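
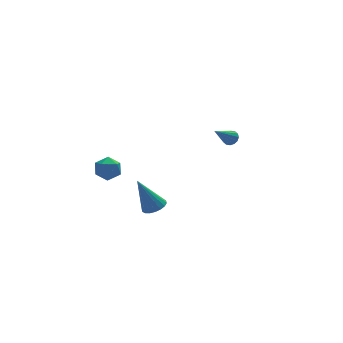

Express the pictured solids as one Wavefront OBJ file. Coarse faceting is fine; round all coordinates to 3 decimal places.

v -2.417 -3.737 0.392
v -2.001 -4.257 0.637
v -3.243 -3.483 2.328
v -1.823 -3.999 0.68
v -1.763 -3.69 0.665
v -1.832 -3.389 0.596
v -2.017 -3.157 0.487
v -2.282 -3.04 0.359
v -2.573 -3.061 0.237
v -2.833 -3.216 0.147
v -3.011 -3.474 0.104
v -3.071 -3.784 0.119
v -3.002 -4.084 0.188
v -2.817 -4.316 0.297
v -2.552 -4.433 0.425
v -2.261 -4.412 0.547
v -2.756 4.637 -1.139
v -2.124 4.056 -0.982
v -3.676 3.584 -1.338
v -3.044 3.003 -1.181
v -3.345 3.505 -0.534
v -2.777 4.156 -0.411
v -3.023 3.484 -1.909
v -2.455 4.135 -1.786
v -2.289 3.343 -1.458
v -2.489 3.356 -0.608
v -3.311 4.284 -1.712
v -3.511 4.297 -0.862
v 3.185 0.539 2.144
v 3.562 0.43 2.47
v 2.035 -0.119 3.256
v 3.485 0.674 2.534
v 3.327 0.882 2.494
v 3.131 0.998 2.36
v 2.95 0.991 2.168
v 2.832 0.863 1.97
v 2.808 0.648 1.818
v 2.886 0.404 1.754
v 3.044 0.196 1.794
v 3.239 0.08 1.928
v 3.421 0.087 2.12
v 3.539 0.215 2.318
f 2 1 4
f 2 4 3
f 4 1 5
f 4 5 3
f 5 1 6
f 5 6 3
f 6 1 7
f 6 7 3
f 7 1 8
f 7 8 3
f 8 1 9
f 8 9 3
f 9 1 10
f 9 10 3
f 10 1 11
f 10 11 3
f 11 1 12
f 11 12 3
f 12 1 13
f 12 13 3
f 13 1 14
f 13 14 3
f 14 1 15
f 14 15 3
f 15 1 16
f 15 16 3
f 16 1 2
f 16 2 3
f 17 28 22
f 17 22 18
f 17 18 24
f 17 24 27
f 17 27 28
f 18 22 26
f 22 28 21
f 28 27 19
f 27 24 23
f 24 18 25
f 20 26 21
f 20 21 19
f 20 19 23
f 20 23 25
f 20 25 26
f 21 26 22
f 19 21 28
f 23 19 27
f 25 23 24
f 26 25 18
f 30 29 32
f 30 32 31
f 32 29 33
f 32 33 31
f 33 29 34
f 33 34 31
f 34 29 35
f 34 35 31
f 35 29 36
f 35 36 31
f 36 29 37
f 36 37 31
f 37 29 38
f 37 38 31
f 38 29 39
f 38 39 31
f 39 29 40
f 39 40 31
f 40 29 41
f 40 41 31
f 41 29 42
f 41 42 31
f 42 29 30
f 42 30 31



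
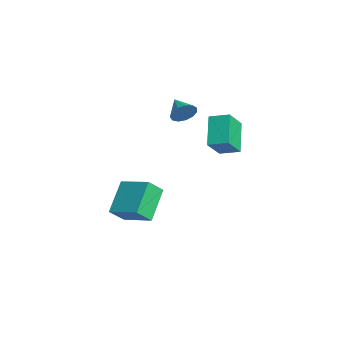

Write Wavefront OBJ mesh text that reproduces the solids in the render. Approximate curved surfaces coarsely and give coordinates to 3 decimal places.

v -3.228 -4.329 -3.721
v -2.993 -5.134 -2.877
v -4.456 -3.38 -2.475
v -4.221 -4.185 -1.631
v -1.879 -3.335 -3.149
v -1.644 -4.14 -2.305
v -3.107 -2.386 -1.903
v -2.872 -3.191 -1.059
v -2.55 -1.527 3.578
v -2.305 -1.903 4.115
v -3.63 -1.653 3.982
v -2.304 -1.527 4.233
v -2.382 -1.151 4.143
v -2.513 -0.894 3.874
v -2.655 -0.839 3.51
v -2.765 -1.002 3.168
v -2.806 -1.332 2.956
v -2.766 -1.724 2.941
v -2.657 -2.054 3.129
v -2.515 -2.216 3.458
v -2.383 -2.16 3.826
v -2.165 0.187 2.675
v -1.553 -0.618 3.728
v -1.589 1.023 2.98
v -0.977 0.218 4.033
v -0.863 -0.298 1.547
v -0.251 -1.103 2.6
v -0.287 0.538 1.852
v 0.325 -0.267 2.905
f 2 4 1
f 5 2 1
f 1 4 3
f 3 5 1
f 2 8 4
f 6 2 5
f 6 8 2
f 4 8 3
f 7 5 3
f 3 8 7
f 7 6 5
f 8 6 7
f 10 9 12
f 10 12 11
f 12 9 13
f 12 13 11
f 13 9 14
f 13 14 11
f 14 9 15
f 14 15 11
f 15 9 16
f 15 16 11
f 16 9 17
f 16 17 11
f 17 9 18
f 17 18 11
f 18 9 19
f 18 19 11
f 19 9 20
f 19 20 11
f 20 9 21
f 20 21 11
f 21 9 10
f 21 10 11
f 23 25 22
f 26 23 22
f 22 25 24
f 24 26 22
f 23 29 25
f 27 23 26
f 27 29 23
f 25 29 24
f 28 26 24
f 24 29 28
f 28 27 26
f 29 27 28



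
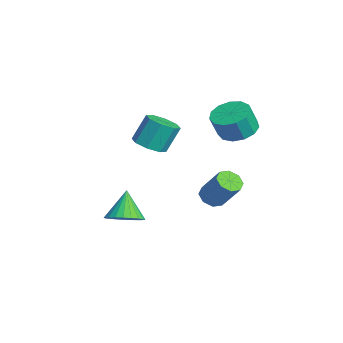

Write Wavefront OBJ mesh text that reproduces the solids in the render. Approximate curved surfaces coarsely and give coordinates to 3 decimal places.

v -0.827 1.978 -2.236
v -0.376 1.444 -2.272
v 0.477 2.068 -0.84
v 0.027 2.602 -0.804
v -0.213 1.869 -2.554
v 0.64 2.493 -1.122
v -0.409 2.358 -2.65
v 0.444 2.982 -1.218
v -0.85 2.624 -2.504
v 0.003 3.248 -1.071
v -1.277 2.512 -2.2
v -0.424 3.136 -0.768
v -1.44 2.087 -1.918
v -0.587 2.711 -0.486
v -1.244 1.598 -1.822
v -0.391 2.222 -0.39
v -0.803 1.332 -1.969
v 0.05 1.956 -0.536
v 3.433 -2.991 -0.524
v 3.937 -2.266 -0.349
v 2.587 -2.709 0.744
v 3.684 -2.127 -0.549
v 3.392 -2.119 -0.744
v 3.107 -2.244 -0.907
v 2.872 -2.483 -1.011
v 2.721 -2.799 -1.041
v 2.679 -3.144 -0.992
v 2.752 -3.466 -0.872
v 2.929 -3.715 -0.699
v 3.182 -3.855 -0.5
v 3.473 -3.862 -0.304
v 3.758 -3.737 -0.142
v 3.994 -3.499 -0.037
v 4.144 -3.183 -0.007
v 4.186 -2.838 -0.056
v 4.113 -2.516 -0.176
v 0.955 2.714 3.059
v 1.747 2.247 2.749
v 1.937 1.799 3.911
v 1.145 2.266 4.221
v 1.914 2.741 2.913
v 2.104 2.293 4.075
v 1.776 3.227 3.123
v 1.966 2.778 4.285
v 1.378 3.55 3.312
v 1.568 3.101 4.474
v 0.845 3.607 3.422
v 1.035 3.159 4.584
v 0.348 3.381 3.416
v 0.538 2.933 4.578
v 0.043 2.944 3.297
v 0.233 2.495 4.459
v 0.028 2.433 3.102
v 0.218 1.985 4.264
v 0.307 2.012 2.894
v 0.497 1.563 4.056
v 0.792 1.814 2.738
v 0.982 1.365 3.9
v 1.329 1.901 2.684
v 1.519 1.453 3.846
v -1.35 -0.867 1.244
v -0.559 -1.133 1.489
v -0.739 -0.419 2.842
v -1.53 -0.153 2.596
v -0.545 -0.543 1.18
v -0.725 0.171 2.532
v -1.003 -0.143 0.908
v -1.183 0.571 2.261
v -1.664 -0.167 0.833
v -1.844 0.547 2.185
v -2.141 -0.601 0.998
v -2.321 0.113 2.351
v -2.155 -1.191 1.308
v -2.335 -0.477 2.66
v -1.697 -1.591 1.579
v -1.877 -0.877 2.932
v -1.036 -1.567 1.655
v -1.216 -0.853 3.007
f 2 1 5
f 2 5 3
f 3 5 6
f 3 6 4
f 5 1 7
f 5 7 6
f 6 7 8
f 6 8 4
f 7 1 9
f 7 9 8
f 8 9 10
f 8 10 4
f 9 1 11
f 9 11 10
f 10 11 12
f 10 12 4
f 11 1 13
f 11 13 12
f 12 13 14
f 12 14 4
f 13 1 15
f 13 15 14
f 14 15 16
f 14 16 4
f 15 1 17
f 15 17 16
f 16 17 18
f 16 18 4
f 17 1 2
f 17 2 18
f 18 2 3
f 18 3 4
f 20 19 22
f 20 22 21
f 22 19 23
f 22 23 21
f 23 19 24
f 23 24 21
f 24 19 25
f 24 25 21
f 25 19 26
f 25 26 21
f 26 19 27
f 26 27 21
f 27 19 28
f 27 28 21
f 28 19 29
f 28 29 21
f 29 19 30
f 29 30 21
f 30 19 31
f 30 31 21
f 31 19 32
f 31 32 21
f 32 19 33
f 32 33 21
f 33 19 34
f 33 34 21
f 34 19 35
f 34 35 21
f 35 19 36
f 35 36 21
f 36 19 20
f 36 20 21
f 38 37 41
f 38 41 39
f 39 41 42
f 39 42 40
f 41 37 43
f 41 43 42
f 42 43 44
f 42 44 40
f 43 37 45
f 43 45 44
f 44 45 46
f 44 46 40
f 45 37 47
f 45 47 46
f 46 47 48
f 46 48 40
f 47 37 49
f 47 49 48
f 48 49 50
f 48 50 40
f 49 37 51
f 49 51 50
f 50 51 52
f 50 52 40
f 51 37 53
f 51 53 52
f 52 53 54
f 52 54 40
f 53 37 55
f 53 55 54
f 54 55 56
f 54 56 40
f 55 37 57
f 55 57 56
f 56 57 58
f 56 58 40
f 57 37 59
f 57 59 58
f 58 59 60
f 58 60 40
f 59 37 38
f 59 38 60
f 60 38 39
f 60 39 40
f 62 61 65
f 62 65 63
f 63 65 66
f 63 66 64
f 65 61 67
f 65 67 66
f 66 67 68
f 66 68 64
f 67 61 69
f 67 69 68
f 68 69 70
f 68 70 64
f 69 61 71
f 69 71 70
f 70 71 72
f 70 72 64
f 71 61 73
f 71 73 72
f 72 73 74
f 72 74 64
f 73 61 75
f 73 75 74
f 74 75 76
f 74 76 64
f 75 61 77
f 75 77 76
f 76 77 78
f 76 78 64
f 77 61 62
f 77 62 78
f 78 62 63
f 78 63 64



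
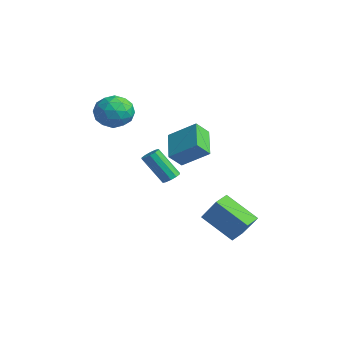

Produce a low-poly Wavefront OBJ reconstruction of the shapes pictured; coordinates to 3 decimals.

v 3.618 -2.426 1.478
v 4.065 -2.672 1.577
v 3.309 -3.441 3.08
v 2.862 -3.194 2.982
v 4.073 -2.388 1.727
v 3.317 -3.157 3.23
v 3.908 -2.118 1.781
v 3.152 -2.887 3.285
v 3.631 -1.965 1.72
v 2.875 -2.734 3.224
v 3.35 -1.989 1.567
v 2.594 -2.758 3.07
v 3.171 -2.179 1.38
v 2.415 -2.948 2.883
v 3.163 -2.463 1.23
v 2.407 -3.232 2.733
v 3.328 -2.733 1.175
v 2.572 -3.502 2.679
v 3.605 -2.886 1.236
v 2.849 -3.655 2.74
v 3.886 -2.862 1.39
v 3.13 -3.631 2.893
v -2.63 0.68 1.534
v -1.514 1.744 2.575
v -2.658 1.464 0.763
v -1.542 2.528 1.804
v -1.078 -0.108 0.676
v 0.038 0.956 1.717
v -1.106 0.676 -0.095
v 0.01 1.74 0.946
v -1.925 -1.805 3.29
v -1.488 -2.305 4.211
v -3.492 -2.735 3.529
v -3.055 -3.235 4.45
v -3.298 -2.126 4.468
v -2.33 -1.551 4.32
v -2.65 -3.489 3.42
v -1.682 -2.914 3.272
v -1.936 -3.346 4.291
v -2.336 -2.503 4.939
v -2.644 -2.537 2.801
v -3.044 -1.694 3.449
v -1.569 -1.974 3.729
v -3.411 -3.066 4.011
v -3.554 -2.414 4.021
v -3.297 -2.708 4.563
v -2.064 -1.531 3.793
v -1.807 -1.824 4.335
v -2.871 -1.719 4.486
v -3.173 -3.216 3.405
v -2.916 -3.509 3.947
v -1.683 -2.332 3.177
v -1.426 -2.626 3.719
v -2.109 -3.321 3.254
v -1.575 -2.879 4.318
v -2.496 -3.425 4.459
v -2.258 -3.575 3.853
v -1.689 -3.237 3.766
v -1.811 -2.384 4.698
v -2.732 -2.93 4.839
v -2.875 -2.278 4.85
v -2.306 -1.941 4.763
v -2.074 -2.995 4.746
v -2.248 -2.11 2.901
v -3.169 -2.656 3.042
v -2.674 -3.099 2.977
v -2.105 -2.762 2.89
v -2.484 -1.615 3.281
v -3.405 -2.161 3.422
v -3.291 -1.803 3.974
v -2.722 -1.465 3.887
v -2.906 -2.045 2.994
v 3.769 0.937 -3.552
v 2.285 -0.026 -2.312
v 3.326 1.79 -3.421
v 1.842 0.827 -2.181
v 4.758 1.233 -2.139
v 3.274 0.27 -0.899
v 4.315 2.086 -2.008
v 2.831 1.123 -0.768
f 2 1 5
f 2 5 3
f 3 5 6
f 3 6 4
f 5 1 7
f 5 7 6
f 6 7 8
f 6 8 4
f 7 1 9
f 7 9 8
f 8 9 10
f 8 10 4
f 9 1 11
f 9 11 10
f 10 11 12
f 10 12 4
f 11 1 13
f 11 13 12
f 12 13 14
f 12 14 4
f 13 1 15
f 13 15 14
f 14 15 16
f 14 16 4
f 15 1 17
f 15 17 16
f 16 17 18
f 16 18 4
f 17 1 19
f 17 19 18
f 18 19 20
f 18 20 4
f 19 1 21
f 19 21 20
f 20 21 22
f 20 22 4
f 21 1 2
f 21 2 22
f 22 2 3
f 22 3 4
f 24 26 23
f 27 24 23
f 23 26 25
f 25 27 23
f 24 30 26
f 28 24 27
f 28 30 24
f 26 30 25
f 29 27 25
f 25 30 29
f 29 28 27
f 30 28 29
f 31 68 47
f 68 42 71
f 47 71 36
f 68 71 47
f 31 47 43
f 47 36 48
f 43 48 32
f 47 48 43
f 31 43 52
f 43 32 53
f 52 53 38
f 43 53 52
f 31 52 64
f 52 38 67
f 64 67 41
f 52 67 64
f 31 64 68
f 64 41 72
f 68 72 42
f 64 72 68
f 32 48 59
f 48 36 62
f 59 62 40
f 48 62 59
f 36 71 49
f 71 42 70
f 49 70 35
f 71 70 49
f 42 72 69
f 72 41 65
f 69 65 33
f 72 65 69
f 41 67 66
f 67 38 54
f 66 54 37
f 67 54 66
f 38 53 58
f 53 32 55
f 58 55 39
f 53 55 58
f 34 60 46
f 60 40 61
f 46 61 35
f 60 61 46
f 34 46 44
f 46 35 45
f 44 45 33
f 46 45 44
f 34 44 51
f 44 33 50
f 51 50 37
f 44 50 51
f 34 51 56
f 51 37 57
f 56 57 39
f 51 57 56
f 34 56 60
f 56 39 63
f 60 63 40
f 56 63 60
f 35 61 49
f 61 40 62
f 49 62 36
f 61 62 49
f 33 45 69
f 45 35 70
f 69 70 42
f 45 70 69
f 37 50 66
f 50 33 65
f 66 65 41
f 50 65 66
f 39 57 58
f 57 37 54
f 58 54 38
f 57 54 58
f 40 63 59
f 63 39 55
f 59 55 32
f 63 55 59
f 74 76 73
f 77 74 73
f 73 76 75
f 75 77 73
f 74 80 76
f 78 74 77
f 78 80 74
f 76 80 75
f 79 77 75
f 75 80 79
f 79 78 77
f 80 78 79



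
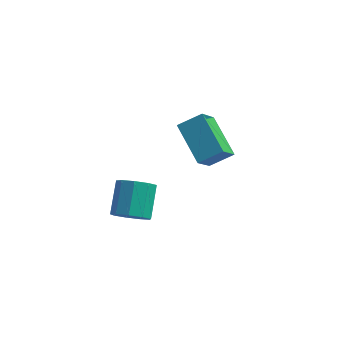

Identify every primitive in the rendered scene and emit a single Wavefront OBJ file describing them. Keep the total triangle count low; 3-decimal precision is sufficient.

v -0.075 1.557 -2.147
v 0.945 1.957 -1.544
v 0.262 2.642 -3.438
v 1.282 3.042 -2.835
v 1.078 0.058 -3.105
v 2.098 0.458 -2.502
v 1.415 1.143 -4.396
v 2.435 1.543 -3.793
v -1.1 -3.495 -3.525
v -0.25 -3.573 -3.42
v -0.25 -2.263 -2.45
v -1.1 -2.185 -2.555
v -0.365 -3.229 -3.884
v -0.365 -1.919 -2.914
v -0.824 -3.01 -4.18
v -0.824 -1.7 -3.21
v -1.412 -3.018 -4.169
v -1.412 -1.708 -3.199
v -1.854 -3.249 -3.857
v -1.854 -1.939 -2.887
v -1.943 -3.595 -3.39
v -1.943 -2.285 -2.42
v -1.638 -3.894 -2.986
v -1.638 -2.584 -2.016
v -1.081 -4.007 -2.834
v -1.081 -2.697 -1.864
v -0.533 -3.88 -3.006
v -0.532 -2.569 -2.036
f 2 4 1
f 5 2 1
f 1 4 3
f 3 5 1
f 2 8 4
f 6 2 5
f 6 8 2
f 4 8 3
f 7 5 3
f 3 8 7
f 7 6 5
f 8 6 7
f 10 9 13
f 10 13 11
f 11 13 14
f 11 14 12
f 13 9 15
f 13 15 14
f 14 15 16
f 14 16 12
f 15 9 17
f 15 17 16
f 16 17 18
f 16 18 12
f 17 9 19
f 17 19 18
f 18 19 20
f 18 20 12
f 19 9 21
f 19 21 20
f 20 21 22
f 20 22 12
f 21 9 23
f 21 23 22
f 22 23 24
f 22 24 12
f 23 9 25
f 23 25 24
f 24 25 26
f 24 26 12
f 25 9 27
f 25 27 26
f 26 27 28
f 26 28 12
f 27 9 10
f 27 10 28
f 28 10 11
f 28 11 12



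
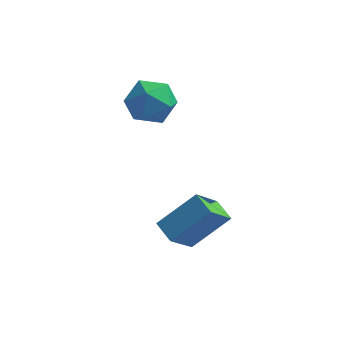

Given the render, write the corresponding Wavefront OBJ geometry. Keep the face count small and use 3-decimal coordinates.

v -3.35 2.096 1.567
v -2.551 1.603 1.26
v -4.149 0.717 1.7
v -3.35 0.224 1.393
v -3.35 0.664 2.278
v -2.855 1.516 2.196
v -3.845 0.804 0.764
v -3.35 1.656 0.682
v -2.856 0.804 0.764
v -2.55 0.717 1.699
v -4.15 1.603 1.261
v -3.844 1.516 2.196
v -2.322 -2.123 -1.85
v -1.182 -1.411 -0.729
v -1.847 -1.164 -2.943
v -0.707 -0.452 -1.822
v -1.713 -2.708 -2.098
v -0.573 -1.996 -0.977
v -1.238 -1.749 -3.191
v -0.098 -1.037 -2.07
f 1 12 6
f 1 6 2
f 1 2 8
f 1 8 11
f 1 11 12
f 2 6 10
f 6 12 5
f 12 11 3
f 11 8 7
f 8 2 9
f 4 10 5
f 4 5 3
f 4 3 7
f 4 7 9
f 4 9 10
f 5 10 6
f 3 5 12
f 7 3 11
f 9 7 8
f 10 9 2
f 14 16 13
f 17 14 13
f 13 16 15
f 15 17 13
f 14 20 16
f 18 14 17
f 18 20 14
f 16 20 15
f 19 17 15
f 15 20 19
f 19 18 17
f 20 18 19



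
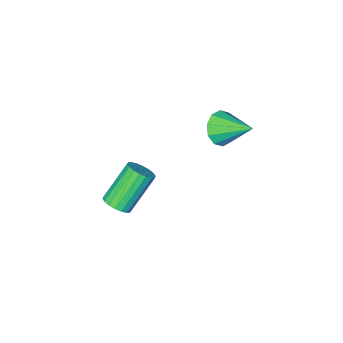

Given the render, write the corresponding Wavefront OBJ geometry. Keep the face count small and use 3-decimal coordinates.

v -0.151 1.425 1.268
v 0.094 1.035 2.053
v -0.649 2.935 2.172
v 0.541 1.306 1.847
v 0.724 1.623 1.419
v 0.573 1.863 0.934
v 0.145 1.936 0.576
v -0.396 1.814 0.483
v -0.843 1.543 0.689
v -1.026 1.226 1.117
v -0.875 0.986 1.602
v -0.447 0.913 1.96
v 3.377 -1.506 -4.664
v 3.93 -1.655 -4.212
v 2.537 -1.703 -2.523
v 1.983 -1.554 -2.976
v 3.921 -1.33 -4.211
v 2.527 -1.379 -2.522
v 3.804 -1.04 -4.299
v 2.41 -1.089 -2.61
v 3.602 -0.842 -4.459
v 2.209 -0.891 -2.77
v 3.356 -0.776 -4.661
v 1.962 -0.825 -2.972
v 3.114 -0.854 -4.863
v 1.72 -0.903 -3.174
v 2.924 -1.061 -5.025
v 1.53 -1.11 -3.336
v 2.823 -1.357 -5.117
v 1.43 -1.405 -3.428
v 2.833 -1.681 -5.118
v 1.439 -1.73 -3.429
v 2.95 -1.971 -5.03
v 1.556 -2.02 -3.341
v 3.151 -2.169 -4.87
v 1.758 -2.218 -3.181
v 3.398 -2.235 -4.668
v 2.004 -2.284 -2.979
v 3.64 -2.157 -4.466
v 2.246 -2.206 -2.777
v 3.83 -1.95 -4.304
v 2.436 -1.999 -2.615
f 2 1 4
f 2 4 3
f 4 1 5
f 4 5 3
f 5 1 6
f 5 6 3
f 6 1 7
f 6 7 3
f 7 1 8
f 7 8 3
f 8 1 9
f 8 9 3
f 9 1 10
f 9 10 3
f 10 1 11
f 10 11 3
f 11 1 12
f 11 12 3
f 12 1 2
f 12 2 3
f 14 13 17
f 14 17 15
f 15 17 18
f 15 18 16
f 17 13 19
f 17 19 18
f 18 19 20
f 18 20 16
f 19 13 21
f 19 21 20
f 20 21 22
f 20 22 16
f 21 13 23
f 21 23 22
f 22 23 24
f 22 24 16
f 23 13 25
f 23 25 24
f 24 25 26
f 24 26 16
f 25 13 27
f 25 27 26
f 26 27 28
f 26 28 16
f 27 13 29
f 27 29 28
f 28 29 30
f 28 30 16
f 29 13 31
f 29 31 30
f 30 31 32
f 30 32 16
f 31 13 33
f 31 33 32
f 32 33 34
f 32 34 16
f 33 13 35
f 33 35 34
f 34 35 36
f 34 36 16
f 35 13 37
f 35 37 36
f 36 37 38
f 36 38 16
f 37 13 39
f 37 39 38
f 38 39 40
f 38 40 16
f 39 13 41
f 39 41 40
f 40 41 42
f 40 42 16
f 41 13 14
f 41 14 42
f 42 14 15
f 42 15 16



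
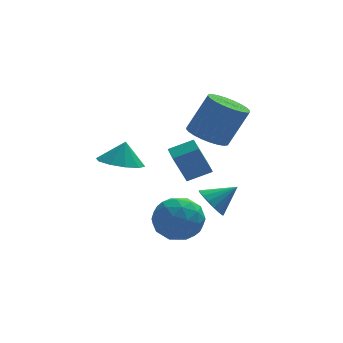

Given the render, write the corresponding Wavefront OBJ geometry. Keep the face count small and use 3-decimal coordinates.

v 0.521 1.615 1.961
v 1.339 1.165 1.576
v 2.297 1.335 3.414
v 1.479 1.785 3.799
v 1.417 1.544 1.5
v 2.375 1.714 3.339
v 1.358 1.933 1.495
v 2.317 2.103 3.333
v 1.172 2.275 1.56
v 2.131 2.444 3.399
v 0.887 2.515 1.687
v 1.846 2.685 3.525
v 0.546 2.619 1.855
v 1.505 2.789 3.693
v 0.201 2.57 2.039
v 1.16 2.74 3.877
v -0.095 2.376 2.212
v 0.864 2.545 4.05
v -0.297 2.065 2.346
v 0.661 2.235 4.184
v -0.375 1.686 2.421
v 0.583 1.856 4.26
v -0.317 1.297 2.427
v 0.642 1.467 4.265
v -0.131 0.956 2.361
v 0.828 1.125 4.2
v 0.154 0.715 2.235
v 1.113 0.885 4.073
v 0.495 0.611 2.067
v 1.454 0.781 3.905
v 0.84 0.66 1.883
v 1.799 0.83 3.721
v 1.136 0.855 1.71
v 2.095 1.024 3.548
v 0.158 -1.767 -0.303
v 0.506 -1.273 -0.872
v 1.282 -1.633 0.503
v 0.308 -1.022 -0.637
v 0.075 -0.942 -0.325
v -0.139 -1.05 -0.008
v -0.285 -1.323 0.241
v -0.33 -1.698 0.365
v -0.262 -2.088 0.337
v -0.099 -2.405 0.162
v 0.123 -2.576 -0.12
v 0.353 -2.561 -0.443
v 0.538 -2.365 -0.735
v 0.637 -2.032 -0.927
v 0.625 -1.638 -0.977
v -3.654 -2.526 2.739
v -3.019 -3.311 2.779
v -3.406 -2.274 3.781
v -2.698 -2.813 2.582
v -2.742 -2.206 2.445
v -3.134 -1.721 2.421
v -3.725 -1.543 2.518
v -4.288 -1.741 2.7
v -4.609 -2.239 2.897
v -4.565 -2.847 3.034
v -4.173 -3.332 3.058
v -3.583 -3.509 2.96
v -0.64 -0.323 0.297
v -1.267 -0.532 1.798
v -0.718 0.609 0.395
v -1.344 0.4 1.896
v 0.464 -0.28 0.764
v -0.162 -0.489 2.265
v 0.387 0.652 0.862
v -0.24 0.443 2.363
v -1.064 -1.731 -0.107
v -0.241 -2.432 -0.573
v -2.419 -2.948 -0.667
v -1.596 -3.649 -1.133
v -1.675 -3.53 0.036
v -0.837 -2.778 0.382
v -1.823 -2.602 -1.622
v -0.985 -1.85 -1.276
v -0.71 -2.971 -1.509
v -0.619 -3.544 -0.485
v -2.041 -1.836 -0.755
v -1.95 -2.409 0.269
v -0.534 -1.975 -0.291
v -2.126 -3.405 -0.949
v -2.173 -3.335 -0.262
v -1.689 -3.748 -0.536
v -0.884 -2.178 0.271
v -0.4 -2.59 -0.003
v -1.243 -3.235 0.354
v -2.26 -2.79 -1.237
v -1.776 -3.202 -1.511
v -0.971 -1.632 -0.704
v -0.487 -2.045 -0.978
v -1.417 -2.145 -1.594
v -0.325 -2.704 -1.115
v -1.122 -3.419 -1.444
v -1.255 -2.803 -1.732
v -0.763 -2.361 -1.528
v -0.272 -3.041 -0.513
v -1.068 -3.756 -0.842
v -1.114 -3.686 -0.155
v -0.622 -3.244 0.048
v -0.547 -3.357 -1.063
v -1.592 -1.624 -0.398
v -2.388 -2.339 -0.727
v -2.038 -2.136 -1.288
v -1.546 -1.694 -1.085
v -1.538 -1.961 0.204
v -2.335 -2.676 -0.125
v -1.897 -3.019 0.288
v -1.405 -2.577 0.492
v -2.113 -2.023 -0.177
f 2 1 5
f 2 5 3
f 3 5 6
f 3 6 4
f 5 1 7
f 5 7 6
f 6 7 8
f 6 8 4
f 7 1 9
f 7 9 8
f 8 9 10
f 8 10 4
f 9 1 11
f 9 11 10
f 10 11 12
f 10 12 4
f 11 1 13
f 11 13 12
f 12 13 14
f 12 14 4
f 13 1 15
f 13 15 14
f 14 15 16
f 14 16 4
f 15 1 17
f 15 17 16
f 16 17 18
f 16 18 4
f 17 1 19
f 17 19 18
f 18 19 20
f 18 20 4
f 19 1 21
f 19 21 20
f 20 21 22
f 20 22 4
f 21 1 23
f 21 23 22
f 22 23 24
f 22 24 4
f 23 1 25
f 23 25 24
f 24 25 26
f 24 26 4
f 25 1 27
f 25 27 26
f 26 27 28
f 26 28 4
f 27 1 29
f 27 29 28
f 28 29 30
f 28 30 4
f 29 1 31
f 29 31 30
f 30 31 32
f 30 32 4
f 31 1 33
f 31 33 32
f 32 33 34
f 32 34 4
f 33 1 2
f 33 2 34
f 34 2 3
f 34 3 4
f 36 35 38
f 36 38 37
f 38 35 39
f 38 39 37
f 39 35 40
f 39 40 37
f 40 35 41
f 40 41 37
f 41 35 42
f 41 42 37
f 42 35 43
f 42 43 37
f 43 35 44
f 43 44 37
f 44 35 45
f 44 45 37
f 45 35 46
f 45 46 37
f 46 35 47
f 46 47 37
f 47 35 48
f 47 48 37
f 48 35 49
f 48 49 37
f 49 35 36
f 49 36 37
f 51 50 53
f 51 53 52
f 53 50 54
f 53 54 52
f 54 50 55
f 54 55 52
f 55 50 56
f 55 56 52
f 56 50 57
f 56 57 52
f 57 50 58
f 57 58 52
f 58 50 59
f 58 59 52
f 59 50 60
f 59 60 52
f 60 50 61
f 60 61 52
f 61 50 51
f 61 51 52
f 63 65 62
f 66 63 62
f 62 65 64
f 64 66 62
f 63 69 65
f 67 63 66
f 67 69 63
f 65 69 64
f 68 66 64
f 64 69 68
f 68 67 66
f 69 67 68
f 70 107 86
f 107 81 110
f 86 110 75
f 107 110 86
f 70 86 82
f 86 75 87
f 82 87 71
f 86 87 82
f 70 82 91
f 82 71 92
f 91 92 77
f 82 92 91
f 70 91 103
f 91 77 106
f 103 106 80
f 91 106 103
f 70 103 107
f 103 80 111
f 107 111 81
f 103 111 107
f 71 87 98
f 87 75 101
f 98 101 79
f 87 101 98
f 75 110 88
f 110 81 109
f 88 109 74
f 110 109 88
f 81 111 108
f 111 80 104
f 108 104 72
f 111 104 108
f 80 106 105
f 106 77 93
f 105 93 76
f 106 93 105
f 77 92 97
f 92 71 94
f 97 94 78
f 92 94 97
f 73 99 85
f 99 79 100
f 85 100 74
f 99 100 85
f 73 85 83
f 85 74 84
f 83 84 72
f 85 84 83
f 73 83 90
f 83 72 89
f 90 89 76
f 83 89 90
f 73 90 95
f 90 76 96
f 95 96 78
f 90 96 95
f 73 95 99
f 95 78 102
f 99 102 79
f 95 102 99
f 74 100 88
f 100 79 101
f 88 101 75
f 100 101 88
f 72 84 108
f 84 74 109
f 108 109 81
f 84 109 108
f 76 89 105
f 89 72 104
f 105 104 80
f 89 104 105
f 78 96 97
f 96 76 93
f 97 93 77
f 96 93 97
f 79 102 98
f 102 78 94
f 98 94 71
f 102 94 98



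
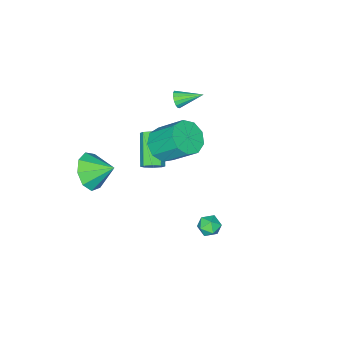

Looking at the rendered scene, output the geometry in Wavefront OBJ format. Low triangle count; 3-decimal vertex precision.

v -0.204 -1.014 0.492
v 0.221 -1.45 0.466
v -0.87 -2.583 1.601
v -1.296 -2.146 1.628
v 0.288 -1.157 0.823
v -0.804 -2.289 1.958
v 0.066 -0.779 0.986
v -1.025 -1.912 2.122
v -0.314 -0.539 0.86
v -1.405 -1.672 1.995
v -0.63 -0.577 0.519
v -1.721 -1.71 1.654
v -0.696 -0.871 0.162
v -1.788 -2.003 1.297
v -0.475 -1.248 -0.002
v -1.566 -2.381 1.134
v -0.095 -1.488 0.125
v -1.186 -2.621 1.26
v 0.273 3.868 -0.853
v 0.841 3.549 -0.831
v -0.061 3.331 -0.009
v 0.507 3.012 0.013
v 0.484 3.648 0.156
v 0.69 3.98 -0.365
v 0.09 2.9 -0.475
v 0.296 3.232 -0.996
v 0.728 2.951 -0.597
v 0.972 3.413 -0.207
v -0.192 3.467 -0.633
v 0.052 3.929 -0.243
v -0.775 -0.843 2.024
v 0.057 -1.109 2.512
v -0.314 0.218 3.864
v -1.145 0.483 3.376
v 0.197 -0.612 2.063
v -0.173 0.715 3.415
v -0.117 -0.223 1.596
v -0.487 1.103 2.948
v -0.739 -0.125 1.329
v -1.109 1.202 2.681
v -1.378 -0.363 1.387
v -1.748 0.964 2.739
v -1.734 -0.825 1.743
v -2.105 0.501 3.095
v -1.642 -1.296 2.231
v -2.013 0.03 3.583
v -1.144 -1.555 2.621
v -1.514 -0.229 3.973
v -0.473 -1.481 2.733
v -0.844 -0.155 4.085
v -3.505 -2.641 2.428
v -3.221 -2.62 2.875
v -4.375 -1.639 2.932
v -3.105 -2.435 2.708
v -3.096 -2.306 2.467
v -3.197 -2.267 2.214
v -3.38 -2.327 2.019
v -3.597 -2.472 1.934
v -3.789 -2.663 1.981
v -3.905 -2.847 2.147
v -3.914 -2.976 2.389
v -3.813 -3.016 2.641
v -3.63 -2.955 2.836
v -3.413 -2.81 2.922
v 2.741 -2.266 1.418
v 3.358 -1.563 0.84
v 2.179 -1.194 2.122
v 2.702 -1.678 0.49
v 2.064 -2.068 0.575
v 1.743 -2.551 1.054
v 1.89 -2.901 1.704
v 2.434 -2.953 2.22
v 3.123 -2.684 2.362
v 3.633 -2.22 2.061
v 3.726 -1.777 1.46
f 2 1 5
f 2 5 3
f 3 5 6
f 3 6 4
f 5 1 7
f 5 7 6
f 6 7 8
f 6 8 4
f 7 1 9
f 7 9 8
f 8 9 10
f 8 10 4
f 9 1 11
f 9 11 10
f 10 11 12
f 10 12 4
f 11 1 13
f 11 13 12
f 12 13 14
f 12 14 4
f 13 1 15
f 13 15 14
f 14 15 16
f 14 16 4
f 15 1 17
f 15 17 16
f 16 17 18
f 16 18 4
f 17 1 2
f 17 2 18
f 18 2 3
f 18 3 4
f 19 30 24
f 19 24 20
f 19 20 26
f 19 26 29
f 19 29 30
f 20 24 28
f 24 30 23
f 30 29 21
f 29 26 25
f 26 20 27
f 22 28 23
f 22 23 21
f 22 21 25
f 22 25 27
f 22 27 28
f 23 28 24
f 21 23 30
f 25 21 29
f 27 25 26
f 28 27 20
f 32 31 35
f 32 35 33
f 33 35 36
f 33 36 34
f 35 31 37
f 35 37 36
f 36 37 38
f 36 38 34
f 37 31 39
f 37 39 38
f 38 39 40
f 38 40 34
f 39 31 41
f 39 41 40
f 40 41 42
f 40 42 34
f 41 31 43
f 41 43 42
f 42 43 44
f 42 44 34
f 43 31 45
f 43 45 44
f 44 45 46
f 44 46 34
f 45 31 47
f 45 47 46
f 46 47 48
f 46 48 34
f 47 31 49
f 47 49 48
f 48 49 50
f 48 50 34
f 49 31 32
f 49 32 50
f 50 32 33
f 50 33 34
f 52 51 54
f 52 54 53
f 54 51 55
f 54 55 53
f 55 51 56
f 55 56 53
f 56 51 57
f 56 57 53
f 57 51 58
f 57 58 53
f 58 51 59
f 58 59 53
f 59 51 60
f 59 60 53
f 60 51 61
f 60 61 53
f 61 51 62
f 61 62 53
f 62 51 63
f 62 63 53
f 63 51 64
f 63 64 53
f 64 51 52
f 64 52 53
f 66 65 68
f 66 68 67
f 68 65 69
f 68 69 67
f 69 65 70
f 69 70 67
f 70 65 71
f 70 71 67
f 71 65 72
f 71 72 67
f 72 65 73
f 72 73 67
f 73 65 74
f 73 74 67
f 74 65 75
f 74 75 67
f 75 65 66
f 75 66 67



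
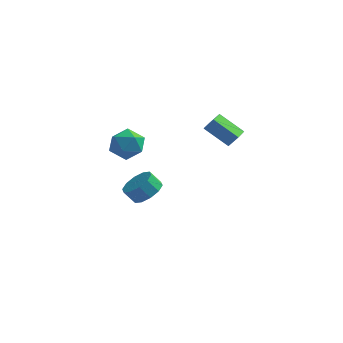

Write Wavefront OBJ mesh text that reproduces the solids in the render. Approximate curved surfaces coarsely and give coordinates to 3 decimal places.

v 2.889 -0.492 3.452
v 3.394 -0.42 4.145
v 2.936 0.557 3.309
v 3.441 0.629 4.002
v 4.279 -0.689 2.458
v 4.784 -0.617 3.151
v 4.326 0.36 2.315
v 4.831 0.432 3.008
v -1.788 -1.513 2.632
v -0.968 -0.879 2.359
v -0.752 -2.901 2.521
v 0.068 -2.267 2.248
v -0.331 -2.23 3.243
v -0.971 -1.372 3.312
v -0.749 -2.408 1.568
v -1.389 -1.55 1.637
v -0.325 -1.432 1.702
v -0.067 -1.322 2.737
v -1.653 -2.458 2.143
v -1.395 -2.348 3.178
v -1.141 2.714 -4.182
v -0.608 3.436 -3.676
v -1.227 3.328 -2.872
v -1.759 2.606 -3.378
v -1.076 3.725 -3.996
v -1.694 3.617 -3.192
v -1.568 3.628 -4.388
v -2.186 3.52 -3.584
v -1.897 3.182 -4.701
v -2.516 3.074 -3.897
v -1.937 2.557 -4.816
v -2.556 2.449 -4.012
v -1.673 1.992 -4.688
v -2.292 1.884 -3.884
v -1.206 1.703 -4.368
v -1.824 1.595 -3.564
v -0.714 1.8 -3.976
v -1.332 1.692 -3.172
v -0.384 2.246 -3.663
v -1.003 2.138 -2.859
v -0.344 2.871 -3.548
v -0.963 2.763 -2.744
f 2 4 1
f 5 2 1
f 1 4 3
f 3 5 1
f 2 8 4
f 6 2 5
f 6 8 2
f 4 8 3
f 7 5 3
f 3 8 7
f 7 6 5
f 8 6 7
f 9 20 14
f 9 14 10
f 9 10 16
f 9 16 19
f 9 19 20
f 10 14 18
f 14 20 13
f 20 19 11
f 19 16 15
f 16 10 17
f 12 18 13
f 12 13 11
f 12 11 15
f 12 15 17
f 12 17 18
f 13 18 14
f 11 13 20
f 15 11 19
f 17 15 16
f 18 17 10
f 22 21 25
f 22 25 23
f 23 25 26
f 23 26 24
f 25 21 27
f 25 27 26
f 26 27 28
f 26 28 24
f 27 21 29
f 27 29 28
f 28 29 30
f 28 30 24
f 29 21 31
f 29 31 30
f 30 31 32
f 30 32 24
f 31 21 33
f 31 33 32
f 32 33 34
f 32 34 24
f 33 21 35
f 33 35 34
f 34 35 36
f 34 36 24
f 35 21 37
f 35 37 36
f 36 37 38
f 36 38 24
f 37 21 39
f 37 39 38
f 38 39 40
f 38 40 24
f 39 21 41
f 39 41 40
f 40 41 42
f 40 42 24
f 41 21 22
f 41 22 42
f 42 22 23
f 42 23 24



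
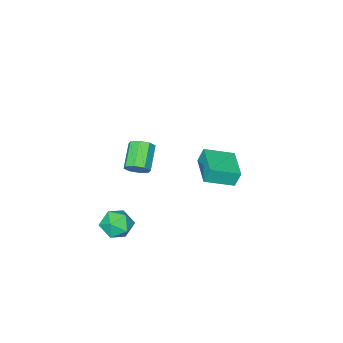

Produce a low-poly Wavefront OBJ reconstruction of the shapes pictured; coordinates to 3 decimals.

v -4.439 0.686 -2.031
v -4.666 0.872 -1.191
v -3.436 2.156 -2.087
v -3.663 2.342 -1.247
v -3.197 -0.142 -1.513
v -3.424 0.044 -0.673
v -2.194 1.328 -1.569
v -2.421 1.514 -0.729
v 2.13 0.707 -1.827
v 2.489 1.189 -2.473
v 2.271 -0.469 -2.627
v 2.63 0.013 -3.273
v 3.072 -0.115 -2.519
v 2.985 0.612 -2.025
v 1.775 0.108 -3.075
v 1.688 0.835 -2.581
v 2.27 0.819 -3.245
v 3.072 0.682 -2.901
v 1.688 0.038 -2.199
v 2.49 -0.099 -1.855
v 2.252 1.675 2.185
v 2.598 1.163 2.137
v 1.654 0.453 2.907
v 1.308 0.965 2.955
v 2.712 1.423 2.516
v 1.768 0.714 3.287
v 2.556 1.831 2.702
v 1.612 1.122 3.472
v 2.222 2.148 2.585
v 1.279 1.438 3.355
v 1.906 2.187 2.233
v 0.962 1.477 3.003
v 1.792 1.926 1.853
v 0.848 1.217 2.624
v 1.948 1.518 1.668
v 1.004 0.809 2.438
v 2.281 1.202 1.785
v 1.338 0.492 2.555
f 2 4 1
f 5 2 1
f 1 4 3
f 3 5 1
f 2 8 4
f 6 2 5
f 6 8 2
f 4 8 3
f 7 5 3
f 3 8 7
f 7 6 5
f 8 6 7
f 9 20 14
f 9 14 10
f 9 10 16
f 9 16 19
f 9 19 20
f 10 14 18
f 14 20 13
f 20 19 11
f 19 16 15
f 16 10 17
f 12 18 13
f 12 13 11
f 12 11 15
f 12 15 17
f 12 17 18
f 13 18 14
f 11 13 20
f 15 11 19
f 17 15 16
f 18 17 10
f 22 21 25
f 22 25 23
f 23 25 26
f 23 26 24
f 25 21 27
f 25 27 26
f 26 27 28
f 26 28 24
f 27 21 29
f 27 29 28
f 28 29 30
f 28 30 24
f 29 21 31
f 29 31 30
f 30 31 32
f 30 32 24
f 31 21 33
f 31 33 32
f 32 33 34
f 32 34 24
f 33 21 35
f 33 35 34
f 34 35 36
f 34 36 24
f 35 21 37
f 35 37 36
f 36 37 38
f 36 38 24
f 37 21 22
f 37 22 38
f 38 22 23
f 38 23 24



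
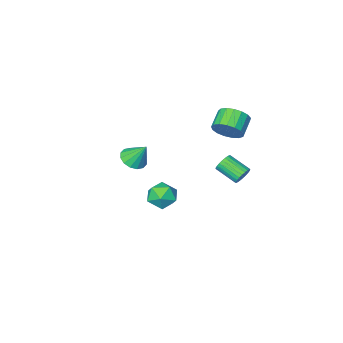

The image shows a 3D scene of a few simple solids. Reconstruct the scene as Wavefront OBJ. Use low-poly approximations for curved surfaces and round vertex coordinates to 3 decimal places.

v -1.155 -0.114 -4.011
v -0.258 -0.261 -3.651
v -1.282 -1.659 -4.329
v -0.385 -1.806 -3.969
v -1.117 -1.56 -3.37
v -1.039 -0.605 -3.174
v -0.501 -1.315 -4.806
v -0.423 -0.36 -4.61
v 0.146 -1.004 -4.143
v -0.235 -1.155 -3.255
v -1.305 -0.765 -4.725
v -1.686 -0.916 -3.837
v 3.207 2.976 2.856
v 3.736 2.58 3.25
v 2.853 3.664 4.024
v 3.927 2.903 3.118
v 3.925 3.246 2.915
v 3.731 3.517 2.697
v 3.396 3.643 2.521
v 3.01 3.59 2.435
v 2.677 3.373 2.462
v 2.486 3.049 2.595
v 2.488 2.706 2.798
v 2.683 2.435 3.016
v 3.017 2.31 3.192
v 3.403 2.362 3.277
v -3.457 1.363 1.671
v -2.926 1.385 2.421
v -3.771 0.74 3.04
v -4.303 0.717 2.289
v -3.175 1.746 2.458
v -4.02 1.101 3.076
v -3.488 2.02 2.314
v -4.334 1.375 2.932
v -3.795 2.143 2.023
v -4.64 1.497 2.641
v -4.024 2.087 1.651
v -4.87 1.442 2.269
v -4.124 1.865 1.284
v -4.969 1.22 1.902
v -4.07 1.528 1.005
v -4.916 0.883 1.623
v -3.877 1.153 0.879
v -4.722 0.508 1.497
v -3.587 0.827 0.934
v -4.432 0.182 1.553
v -3.267 0.623 1.158
v -4.113 -0.023 1.777
v -2.991 0.588 1.5
v -3.837 -0.057 2.118
v -2.822 0.731 1.88
v -3.667 0.086 2.499
v -2.798 1.018 2.213
v -3.644 0.373 2.831
v -3.318 3.134 -0.798
v -2.979 3.042 -1.272
v -2.464 1.873 -0.676
v -2.802 1.966 -0.202
v -2.839 3.17 -1.142
v -2.324 2.001 -0.545
v -2.772 3.293 -0.959
v -2.257 2.124 -0.362
v -2.789 3.392 -0.752
v -2.273 2.223 -0.155
v -2.885 3.451 -0.551
v -2.37 2.282 0.045
v -3.048 3.462 -0.389
v -2.533 2.294 0.208
v -3.252 3.424 -0.289
v -2.736 2.255 0.308
v -3.465 3.341 -0.266
v -2.95 2.172 0.331
v -3.656 3.227 -0.324
v -3.141 2.058 0.272
v -3.796 3.099 -0.455
v -3.281 1.93 0.142
v -3.863 2.976 -0.638
v -3.348 1.807 -0.041
v -3.847 2.877 -0.845
v -3.331 1.708 -0.248
v -3.75 2.818 -1.045
v -3.235 1.649 -0.449
v -3.587 2.806 -1.208
v -3.072 1.638 -0.611
v -3.384 2.845 -1.308
v -2.868 1.676 -0.711
v -3.17 2.928 -1.331
v -2.655 1.759 -0.734
f 1 12 6
f 1 6 2
f 1 2 8
f 1 8 11
f 1 11 12
f 2 6 10
f 6 12 5
f 12 11 3
f 11 8 7
f 8 2 9
f 4 10 5
f 4 5 3
f 4 3 7
f 4 7 9
f 4 9 10
f 5 10 6
f 3 5 12
f 7 3 11
f 9 7 8
f 10 9 2
f 14 13 16
f 14 16 15
f 16 13 17
f 16 17 15
f 17 13 18
f 17 18 15
f 18 13 19
f 18 19 15
f 19 13 20
f 19 20 15
f 20 13 21
f 20 21 15
f 21 13 22
f 21 22 15
f 22 13 23
f 22 23 15
f 23 13 24
f 23 24 15
f 24 13 25
f 24 25 15
f 25 13 26
f 25 26 15
f 26 13 14
f 26 14 15
f 28 27 31
f 28 31 29
f 29 31 32
f 29 32 30
f 31 27 33
f 31 33 32
f 32 33 34
f 32 34 30
f 33 27 35
f 33 35 34
f 34 35 36
f 34 36 30
f 35 27 37
f 35 37 36
f 36 37 38
f 36 38 30
f 37 27 39
f 37 39 38
f 38 39 40
f 38 40 30
f 39 27 41
f 39 41 40
f 40 41 42
f 40 42 30
f 41 27 43
f 41 43 42
f 42 43 44
f 42 44 30
f 43 27 45
f 43 45 44
f 44 45 46
f 44 46 30
f 45 27 47
f 45 47 46
f 46 47 48
f 46 48 30
f 47 27 49
f 47 49 48
f 48 49 50
f 48 50 30
f 49 27 51
f 49 51 50
f 50 51 52
f 50 52 30
f 51 27 53
f 51 53 52
f 52 53 54
f 52 54 30
f 53 27 28
f 53 28 54
f 54 28 29
f 54 29 30
f 56 55 59
f 56 59 57
f 57 59 60
f 57 60 58
f 59 55 61
f 59 61 60
f 60 61 62
f 60 62 58
f 61 55 63
f 61 63 62
f 62 63 64
f 62 64 58
f 63 55 65
f 63 65 64
f 64 65 66
f 64 66 58
f 65 55 67
f 65 67 66
f 66 67 68
f 66 68 58
f 67 55 69
f 67 69 68
f 68 69 70
f 68 70 58
f 69 55 71
f 69 71 70
f 70 71 72
f 70 72 58
f 71 55 73
f 71 73 72
f 72 73 74
f 72 74 58
f 73 55 75
f 73 75 74
f 74 75 76
f 74 76 58
f 75 55 77
f 75 77 76
f 76 77 78
f 76 78 58
f 77 55 79
f 77 79 78
f 78 79 80
f 78 80 58
f 79 55 81
f 79 81 80
f 80 81 82
f 80 82 58
f 81 55 83
f 81 83 82
f 82 83 84
f 82 84 58
f 83 55 85
f 83 85 84
f 84 85 86
f 84 86 58
f 85 55 87
f 85 87 86
f 86 87 88
f 86 88 58
f 87 55 56
f 87 56 88
f 88 56 57
f 88 57 58



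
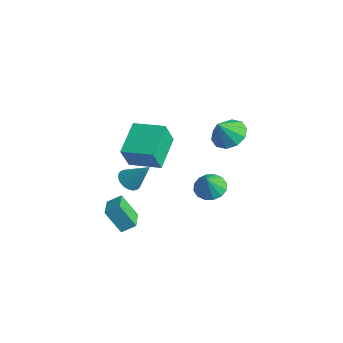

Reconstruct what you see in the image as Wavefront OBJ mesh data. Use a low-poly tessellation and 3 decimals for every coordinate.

v -3.086 -2.14 -0.202
v -2.976 -2.719 1.166
v -4.267 -0.566 0.558
v -4.157 -1.144 1.927
v -1.583 -1.156 0.093
v -1.473 -1.734 1.462
v -2.764 0.419 0.854
v -2.654 -0.16 2.222
v -2.475 3.767 -0.083
v -1.459 3.549 -0.236
v -2.465 2.993 1.083
v -1.497 4.089 0.122
v -1.908 4.506 0.402
v -2.536 4.64 0.496
v -3.14 4.441 0.369
v -3.491 3.984 0.069
v -3.453 3.445 -0.289
v -3.042 3.028 -0.569
v -2.414 2.893 -0.663
v -1.809 3.092 -0.536
v -2.85 -2.704 -4.359
v -3.585 -3.21 -3.055
v -2.464 -2.043 -3.885
v -3.199 -2.55 -2.581
v -1.781 -3.53 -4.079
v -2.516 -4.037 -2.775
v -1.395 -2.87 -3.605
v -2.13 -3.376 -2.301
v -4.13 -1.443 -2.516
v -3.505 -1.646 -2.835
v -3.21 -0.777 -1.144
v -3.544 -1.366 -2.945
v -3.684 -1.099 -2.981
v -3.901 -0.892 -2.936
v -4.158 -0.78 -2.819
v -4.409 -0.782 -2.649
v -4.613 -0.899 -2.456
v -4.732 -1.11 -2.273
v -4.748 -1.378 -2.133
v -4.656 -1.658 -2.058
v -4.474 -1.901 -2.063
v -4.232 -2.064 -2.145
v -3.972 -2.12 -2.292
v -3.739 -2.059 -2.478
v -3.574 -1.892 -2.67
v -0.858 1.394 -2.194
v -0.119 1.89 -2.187
v -0.542 0.906 -1.066
v -0.44 2.151 -1.984
v -0.873 2.209 -1.838
v -1.302 2.049 -1.787
v -1.612 1.713 -1.845
v -1.72 1.292 -1.997
v -1.597 0.898 -2.202
v -1.277 0.637 -2.404
v -0.844 0.579 -2.551
v -0.415 0.739 -2.602
v -0.105 1.075 -2.544
v 0.003 1.496 -2.392
f 2 4 1
f 5 2 1
f 1 4 3
f 3 5 1
f 2 8 4
f 6 2 5
f 6 8 2
f 4 8 3
f 7 5 3
f 3 8 7
f 7 6 5
f 8 6 7
f 10 9 12
f 10 12 11
f 12 9 13
f 12 13 11
f 13 9 14
f 13 14 11
f 14 9 15
f 14 15 11
f 15 9 16
f 15 16 11
f 16 9 17
f 16 17 11
f 17 9 18
f 17 18 11
f 18 9 19
f 18 19 11
f 19 9 20
f 19 20 11
f 20 9 10
f 20 10 11
f 22 24 21
f 25 22 21
f 21 24 23
f 23 25 21
f 22 28 24
f 26 22 25
f 26 28 22
f 24 28 23
f 27 25 23
f 23 28 27
f 27 26 25
f 28 26 27
f 30 29 32
f 30 32 31
f 32 29 33
f 32 33 31
f 33 29 34
f 33 34 31
f 34 29 35
f 34 35 31
f 35 29 36
f 35 36 31
f 36 29 37
f 36 37 31
f 37 29 38
f 37 38 31
f 38 29 39
f 38 39 31
f 39 29 40
f 39 40 31
f 40 29 41
f 40 41 31
f 41 29 42
f 41 42 31
f 42 29 43
f 42 43 31
f 43 29 44
f 43 44 31
f 44 29 45
f 44 45 31
f 45 29 30
f 45 30 31
f 47 46 49
f 47 49 48
f 49 46 50
f 49 50 48
f 50 46 51
f 50 51 48
f 51 46 52
f 51 52 48
f 52 46 53
f 52 53 48
f 53 46 54
f 53 54 48
f 54 46 55
f 54 55 48
f 55 46 56
f 55 56 48
f 56 46 57
f 56 57 48
f 57 46 58
f 57 58 48
f 58 46 59
f 58 59 48
f 59 46 47
f 59 47 48



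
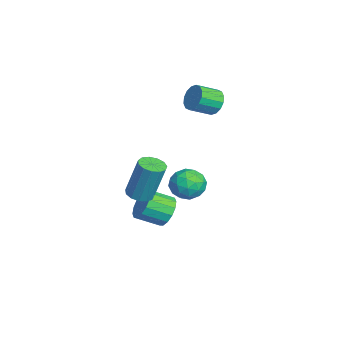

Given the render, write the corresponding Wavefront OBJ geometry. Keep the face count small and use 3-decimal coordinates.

v -3.041 2.523 -1.859
v -2.468 2.574 -2.701
v -1.952 1.486 -1.179
v -1.379 1.537 -2.021
v -1.462 2.35 -1.411
v -2.136 2.991 -1.832
v -2.284 1.069 -2.048
v -2.958 1.71 -2.469
v -2 1.675 -2.818
v -1.492 2.467 -2.424
v -2.928 1.593 -1.456
v -2.42 2.385 -1.062
v -2.85 2.639 -2.34
v -1.57 1.421 -1.54
v -1.619 1.899 -1.182
v -1.282 1.929 -1.677
v -2.655 2.885 -1.829
v -2.318 2.914 -2.324
v -1.727 2.783 -1.566
v -2.102 1.146 -1.556
v -1.765 1.175 -2.051
v -3.138 2.131 -2.203
v -2.801 2.161 -2.698
v -2.693 1.277 -2.314
v -2.238 2.141 -2.903
v -1.598 1.532 -2.504
v -2.13 1.256 -2.52
v -2.526 1.633 -2.767
v -1.94 2.606 -2.672
v -1.299 1.997 -2.272
v -1.349 2.475 -1.914
v -1.744 2.852 -2.161
v -1.665 2.078 -2.741
v -3.121 2.063 -1.608
v -2.48 1.454 -1.208
v -2.676 1.208 -1.719
v -3.071 1.585 -1.966
v -2.822 2.528 -1.376
v -2.182 1.919 -0.977
v -1.894 2.427 -1.113
v -2.29 2.804 -1.36
v -2.755 1.982 -1.139
v -2.71 3.41 3.576
v -2.287 3.2 2.931
v -1.946 2.08 3.518
v -2.37 2.29 4.164
v -2.02 3.407 3.171
v -1.68 2.287 3.758
v -1.939 3.615 3.52
v -1.599 2.494 4.107
v -2.064 3.768 3.884
v -1.724 2.647 4.471
v -2.362 3.825 4.166
v -2.022 2.704 4.753
v -2.754 3.771 4.289
v -2.413 2.65 4.877
v -3.134 3.62 4.222
v -2.793 2.5 4.809
v -3.4 3.413 3.982
v -3.06 2.293 4.569
v -3.481 3.206 3.633
v -3.141 2.085 4.22
v -3.356 3.053 3.269
v -3.016 1.932 3.856
v -3.058 2.996 2.987
v -2.718 1.875 3.574
v -2.667 3.05 2.863
v -2.326 1.929 3.451
v 3.633 -0.853 1.127
v 4.324 -0.952 1.077
v 4.558 -0.367 3.164
v 3.867 -0.267 3.213
v 4.259 -0.576 0.979
v 4.493 0.01 3.065
v 3.994 -0.287 0.927
v 4.229 0.298 3.014
v 3.616 -0.178 0.939
v 3.85 0.407 3.026
v 3.242 -0.284 1.011
v 3.476 0.302 3.098
v 2.993 -0.569 1.119
v 3.227 0.016 3.206
v 2.947 -0.945 1.23
v 3.181 -0.36 3.316
v 3.118 -1.292 1.307
v 3.353 -0.706 3.394
v 3.453 -1.499 1.328
v 3.688 -0.913 3.415
v 3.845 -1.501 1.285
v 4.08 -0.915 3.371
v 4.17 -1.297 1.191
v 4.404 -0.712 3.278
v 3.56 0.431 -0.217
v 3.85 0.047 -0.954
v 3.871 -1.155 -0.319
v 3.58 -0.771 0.417
v 4.227 0.172 -0.73
v 4.247 -1.031 -0.095
v 4.424 0.366 -0.368
v 4.445 -0.836 0.267
v 4.391 0.578 0.034
v 4.411 -0.625 0.669
v 4.134 0.75 0.369
v 4.154 -0.453 1.003
v 3.724 0.837 0.546
v 3.744 -0.366 1.181
v 3.269 0.815 0.519
v 3.29 -0.387 1.154
v 2.893 0.691 0.295
v 2.913 -0.512 0.93
v 2.695 0.496 -0.067
v 2.716 -0.706 0.568
v 2.729 0.285 -0.469
v 2.749 -0.918 0.166
v 2.986 0.113 -0.803
v 3.006 -1.09 -0.169
v 3.396 0.026 -0.981
v 3.416 -1.177 -0.346
f 1 38 17
f 38 12 41
f 17 41 6
f 38 41 17
f 1 17 13
f 17 6 18
f 13 18 2
f 17 18 13
f 1 13 22
f 13 2 23
f 22 23 8
f 13 23 22
f 1 22 34
f 22 8 37
f 34 37 11
f 22 37 34
f 1 34 38
f 34 11 42
f 38 42 12
f 34 42 38
f 2 18 29
f 18 6 32
f 29 32 10
f 18 32 29
f 6 41 19
f 41 12 40
f 19 40 5
f 41 40 19
f 12 42 39
f 42 11 35
f 39 35 3
f 42 35 39
f 11 37 36
f 37 8 24
f 36 24 7
f 37 24 36
f 8 23 28
f 23 2 25
f 28 25 9
f 23 25 28
f 4 30 16
f 30 10 31
f 16 31 5
f 30 31 16
f 4 16 14
f 16 5 15
f 14 15 3
f 16 15 14
f 4 14 21
f 14 3 20
f 21 20 7
f 14 20 21
f 4 21 26
f 21 7 27
f 26 27 9
f 21 27 26
f 4 26 30
f 26 9 33
f 30 33 10
f 26 33 30
f 5 31 19
f 31 10 32
f 19 32 6
f 31 32 19
f 3 15 39
f 15 5 40
f 39 40 12
f 15 40 39
f 7 20 36
f 20 3 35
f 36 35 11
f 20 35 36
f 9 27 28
f 27 7 24
f 28 24 8
f 27 24 28
f 10 33 29
f 33 9 25
f 29 25 2
f 33 25 29
f 44 43 47
f 44 47 45
f 45 47 48
f 45 48 46
f 47 43 49
f 47 49 48
f 48 49 50
f 48 50 46
f 49 43 51
f 49 51 50
f 50 51 52
f 50 52 46
f 51 43 53
f 51 53 52
f 52 53 54
f 52 54 46
f 53 43 55
f 53 55 54
f 54 55 56
f 54 56 46
f 55 43 57
f 55 57 56
f 56 57 58
f 56 58 46
f 57 43 59
f 57 59 58
f 58 59 60
f 58 60 46
f 59 43 61
f 59 61 60
f 60 61 62
f 60 62 46
f 61 43 63
f 61 63 62
f 62 63 64
f 62 64 46
f 63 43 65
f 63 65 64
f 64 65 66
f 64 66 46
f 65 43 67
f 65 67 66
f 66 67 68
f 66 68 46
f 67 43 44
f 67 44 68
f 68 44 45
f 68 45 46
f 70 69 73
f 70 73 71
f 71 73 74
f 71 74 72
f 73 69 75
f 73 75 74
f 74 75 76
f 74 76 72
f 75 69 77
f 75 77 76
f 76 77 78
f 76 78 72
f 77 69 79
f 77 79 78
f 78 79 80
f 78 80 72
f 79 69 81
f 79 81 80
f 80 81 82
f 80 82 72
f 81 69 83
f 81 83 82
f 82 83 84
f 82 84 72
f 83 69 85
f 83 85 84
f 84 85 86
f 84 86 72
f 85 69 87
f 85 87 86
f 86 87 88
f 86 88 72
f 87 69 89
f 87 89 88
f 88 89 90
f 88 90 72
f 89 69 91
f 89 91 90
f 90 91 92
f 90 92 72
f 91 69 70
f 91 70 92
f 92 70 71
f 92 71 72
f 94 93 97
f 94 97 95
f 95 97 98
f 95 98 96
f 97 93 99
f 97 99 98
f 98 99 100
f 98 100 96
f 99 93 101
f 99 101 100
f 100 101 102
f 100 102 96
f 101 93 103
f 101 103 102
f 102 103 104
f 102 104 96
f 103 93 105
f 103 105 104
f 104 105 106
f 104 106 96
f 105 93 107
f 105 107 106
f 106 107 108
f 106 108 96
f 107 93 109
f 107 109 108
f 108 109 110
f 108 110 96
f 109 93 111
f 109 111 110
f 110 111 112
f 110 112 96
f 111 93 113
f 111 113 112
f 112 113 114
f 112 114 96
f 113 93 115
f 113 115 114
f 114 115 116
f 114 116 96
f 115 93 117
f 115 117 116
f 116 117 118
f 116 118 96
f 117 93 94
f 117 94 118
f 118 94 95
f 118 95 96



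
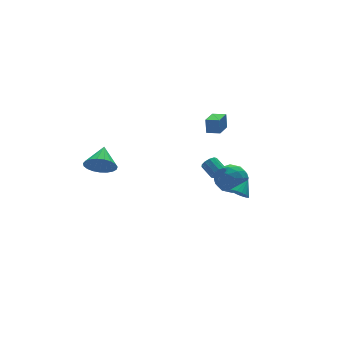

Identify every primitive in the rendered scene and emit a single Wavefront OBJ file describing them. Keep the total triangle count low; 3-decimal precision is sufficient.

v -4.089 1.986 1.644
v -3.567 2.164 0.786
v -3.231 3.094 2.396
v -3.89 2.437 0.752
v -4.247 2.632 0.871
v -4.577 2.716 1.125
v -4.822 2.673 1.468
v -4.941 2.511 1.842
v -4.912 2.258 2.182
v -4.741 1.959 2.428
v -4.457 1.664 2.539
v -4.109 1.424 2.496
v -3.758 1.282 2.305
v -3.464 1.262 2
v -3.278 1.367 1.633
v -3.233 1.578 1.268
v -3.335 1.861 0.969
v 2.597 -0.444 3.659
v 2.668 -0.214 4.63
v 2.011 0.164 3.558
v 2.083 0.394 4.529
v 3.657 0.526 3.351
v 3.729 0.756 4.322
v 3.072 1.134 3.25
v 3.143 1.364 4.221
v 3.159 0.404 -0.333
v 3.881 1.211 -0.596
v 3.839 -0.631 -1.644
v 4.561 0.176 -1.907
v 4.667 -0.374 -0.943
v 4.247 0.265 -0.133
v 3.473 0.315 -2.107
v 3.053 0.954 -1.297
v 4.075 1.156 -1.692
v 4.813 0.73 -0.973
v 2.907 -0.15 -1.267
v 3.645 -0.576 -0.548
v 3.46 0.898 -0.349
v 4.26 -0.318 -1.891
v 4.322 -0.642 -1.324
v 4.746 -0.167 -1.479
v 3.675 0.342 -0.078
v 4.1 0.817 -0.232
v 4.562 -0.115 -0.436
v 3.62 -0.237 -2.008
v 4.045 0.238 -2.162
v 2.974 0.747 -0.761
v 3.398 1.222 -0.916
v 3.158 0.695 -1.804
v 3.999 1.34 -1.148
v 4.399 0.732 -1.919
v 3.759 0.814 -2.036
v 3.512 1.19 -1.56
v 4.433 1.09 -0.726
v 4.832 0.482 -1.496
v 4.894 0.158 -0.93
v 4.647 0.534 -0.454
v 4.547 1.058 -1.37
v 2.888 0.098 -0.744
v 3.287 -0.51 -1.514
v 3.073 0.046 -1.786
v 2.826 0.422 -1.31
v 3.321 -0.152 -0.321
v 3.721 -0.76 -1.092
v 4.208 -0.61 -0.68
v 3.961 -0.234 -0.204
v 3.173 -0.478 -0.87
v 2.949 -2.132 -0.762
v 3.282 -1.917 -1.239
v 3.751 -1.768 -0.038
v 3.093 -1.673 -1.153
v 2.866 -1.551 -0.962
v 2.66 -1.585 -0.717
v 2.533 -1.766 -0.485
v 2.516 -2.045 -0.327
v 2.616 -2.347 -0.285
v 2.805 -2.592 -0.372
v 3.033 -2.713 -0.563
v 3.238 -2.679 -0.807
v 3.366 -2.498 -1.039
v 3.382 -2.219 -1.197
v 2.052 -1.23 0.823
v 2.273 -1.42 1.289
v 2.17 -0.48 1.723
v 1.948 -0.29 1.257
v 2.525 -1.302 1.094
v 2.421 -0.363 1.527
v 2.596 -1.157 0.795
v 2.492 -0.217 1.228
v 2.459 -1.039 0.507
v 2.356 -0.099 0.94
v 2.167 -0.994 0.34
v 2.063 -0.055 0.773
v 1.83 -1.04 0.357
v 1.727 -0.1 0.791
v 1.579 -1.157 0.553
v 1.475 -0.218 0.986
v 1.508 -1.303 0.852
v 1.404 -0.363 1.285
v 1.644 -1.421 1.14
v 1.541 -0.481 1.573
v 1.937 -1.465 1.307
v 1.833 -0.526 1.74
f 2 1 4
f 2 4 3
f 4 1 5
f 4 5 3
f 5 1 6
f 5 6 3
f 6 1 7
f 6 7 3
f 7 1 8
f 7 8 3
f 8 1 9
f 8 9 3
f 9 1 10
f 9 10 3
f 10 1 11
f 10 11 3
f 11 1 12
f 11 12 3
f 12 1 13
f 12 13 3
f 13 1 14
f 13 14 3
f 14 1 15
f 14 15 3
f 15 1 16
f 15 16 3
f 16 1 17
f 16 17 3
f 17 1 2
f 17 2 3
f 19 21 18
f 22 19 18
f 18 21 20
f 20 22 18
f 19 25 21
f 23 19 22
f 23 25 19
f 21 25 20
f 24 22 20
f 20 25 24
f 24 23 22
f 25 23 24
f 26 63 42
f 63 37 66
f 42 66 31
f 63 66 42
f 26 42 38
f 42 31 43
f 38 43 27
f 42 43 38
f 26 38 47
f 38 27 48
f 47 48 33
f 38 48 47
f 26 47 59
f 47 33 62
f 59 62 36
f 47 62 59
f 26 59 63
f 59 36 67
f 63 67 37
f 59 67 63
f 27 43 54
f 43 31 57
f 54 57 35
f 43 57 54
f 31 66 44
f 66 37 65
f 44 65 30
f 66 65 44
f 37 67 64
f 67 36 60
f 64 60 28
f 67 60 64
f 36 62 61
f 62 33 49
f 61 49 32
f 62 49 61
f 33 48 53
f 48 27 50
f 53 50 34
f 48 50 53
f 29 55 41
f 55 35 56
f 41 56 30
f 55 56 41
f 29 41 39
f 41 30 40
f 39 40 28
f 41 40 39
f 29 39 46
f 39 28 45
f 46 45 32
f 39 45 46
f 29 46 51
f 46 32 52
f 51 52 34
f 46 52 51
f 29 51 55
f 51 34 58
f 55 58 35
f 51 58 55
f 30 56 44
f 56 35 57
f 44 57 31
f 56 57 44
f 28 40 64
f 40 30 65
f 64 65 37
f 40 65 64
f 32 45 61
f 45 28 60
f 61 60 36
f 45 60 61
f 34 52 53
f 52 32 49
f 53 49 33
f 52 49 53
f 35 58 54
f 58 34 50
f 54 50 27
f 58 50 54
f 69 68 71
f 69 71 70
f 71 68 72
f 71 72 70
f 72 68 73
f 72 73 70
f 73 68 74
f 73 74 70
f 74 68 75
f 74 75 70
f 75 68 76
f 75 76 70
f 76 68 77
f 76 77 70
f 77 68 78
f 77 78 70
f 78 68 79
f 78 79 70
f 79 68 80
f 79 80 70
f 80 68 81
f 80 81 70
f 81 68 69
f 81 69 70
f 83 82 86
f 83 86 84
f 84 86 87
f 84 87 85
f 86 82 88
f 86 88 87
f 87 88 89
f 87 89 85
f 88 82 90
f 88 90 89
f 89 90 91
f 89 91 85
f 90 82 92
f 90 92 91
f 91 92 93
f 91 93 85
f 92 82 94
f 92 94 93
f 93 94 95
f 93 95 85
f 94 82 96
f 94 96 95
f 95 96 97
f 95 97 85
f 96 82 98
f 96 98 97
f 97 98 99
f 97 99 85
f 98 82 100
f 98 100 99
f 99 100 101
f 99 101 85
f 100 82 102
f 100 102 101
f 101 102 103
f 101 103 85
f 102 82 83
f 102 83 103
f 103 83 84
f 103 84 85



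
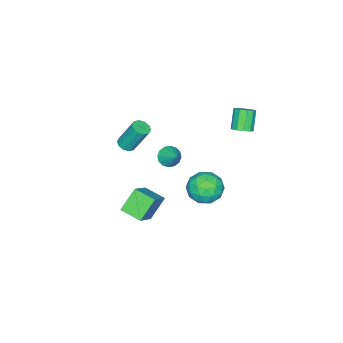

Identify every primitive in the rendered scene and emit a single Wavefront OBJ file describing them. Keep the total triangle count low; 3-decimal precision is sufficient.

v -3.827 -2.221 -4.272
v -3.41 -1.988 -4.81
v -3.293 -1.319 -3.468
v -3.72 -1.783 -4.833
v -4.059 -1.696 -4.706
v -4.336 -1.748 -4.463
v -4.477 -1.928 -4.168
v -4.443 -2.186 -3.901
v -4.245 -2.453 -3.733
v -3.934 -2.658 -3.71
v -3.595 -2.746 -3.837
v -3.318 -2.693 -4.081
v -3.178 -2.513 -4.376
v -3.211 -2.255 -4.643
v -3.556 2.73 0.811
v -3.046 2.722 1.164
v -3.794 2.402 2.241
v -4.304 2.41 1.889
v -3.188 3.077 1.17
v -3.937 2.758 2.247
v -3.471 3.3 1.039
v -4.22 2.981 2.117
v -3.786 3.305 0.822
v -4.535 2.986 1.899
v -4.014 3.09 0.6
v -4.762 2.771 1.677
v -4.066 2.738 0.459
v -4.814 2.418 1.536
v -3.923 2.382 0.453
v -4.672 2.063 1.53
v -3.64 2.159 0.583
v -4.389 1.84 1.661
v -3.325 2.154 0.801
v -4.074 1.835 1.878
v -3.098 2.369 1.023
v -3.846 2.05 2.1
v -0.585 2.919 -0.775
v -0.236 3.518 -1.607
v 1.056 2.382 -0.473
v 1.405 2.981 -1.305
v 1.04 3.462 -0.407
v 0.026 3.795 -0.593
v 0.794 2.105 -1.487
v -0.22 2.438 -1.673
v 0.616 3.015 -2.047
v 0.769 3.854 -1.379
v 0.051 2.046 -0.701
v 0.204 2.885 -0.033
v -0.554 3.266 -1.217
v 1.374 2.634 -0.863
v 1.16 2.917 -0.335
v 1.365 3.269 -0.824
v -0.4 3.429 -0.621
v -0.195 3.781 -1.11
v 0.555 3.748 -0.405
v 1.015 2.119 -0.97
v 1.22 2.471 -1.459
v -0.545 2.631 -1.256
v -0.34 2.983 -1.745
v 0.265 2.152 -1.675
v 0.152 3.322 -1.965
v 1.116 3.006 -1.788
v 0.757 2.492 -1.895
v 0.161 2.687 -2.004
v 0.241 3.815 -1.572
v 1.206 3.499 -1.395
v 0.991 3.783 -0.867
v 0.395 3.978 -0.976
v 0.742 3.52 -1.831
v -0.386 2.401 -0.685
v 0.579 2.085 -0.508
v 0.425 1.922 -1.104
v -0.171 2.117 -1.213
v -0.296 2.894 -0.292
v 0.668 2.578 -0.115
v 0.659 3.213 -0.076
v 0.063 3.408 -0.185
v 0.078 2.38 -0.249
v 1.145 -1.615 0.917
v 1.436 -2.01 1.165
v 1.146 -1.2 2.792
v 0.855 -0.805 2.543
v 1.65 -1.76 1.079
v 1.36 -0.951 2.706
v 1.671 -1.455 0.931
v 1.381 -0.645 2.558
v 1.492 -1.211 0.778
v 1.201 -0.401 2.404
v 1.18 -1.121 0.677
v 0.889 -0.311 2.304
v 0.854 -1.22 0.668
v 0.564 -0.41 2.295
v 0.64 -1.469 0.754
v 0.35 -0.66 2.381
v 0.619 -1.775 0.902
v 0.329 -0.965 2.529
v 0.799 -2.019 1.056
v 0.508 -1.209 2.682
v 1.111 -2.109 1.156
v 0.82 -1.299 2.783
v 1.806 0.048 -1.488
v 3.221 0.386 -0.296
v 1.759 1.283 -1.782
v 3.174 1.621 -0.59
v 2.806 -0.181 -2.61
v 4.221 0.157 -1.418
v 2.759 1.054 -2.904
v 4.174 1.392 -1.712
f 2 1 4
f 2 4 3
f 4 1 5
f 4 5 3
f 5 1 6
f 5 6 3
f 6 1 7
f 6 7 3
f 7 1 8
f 7 8 3
f 8 1 9
f 8 9 3
f 9 1 10
f 9 10 3
f 10 1 11
f 10 11 3
f 11 1 12
f 11 12 3
f 12 1 13
f 12 13 3
f 13 1 14
f 13 14 3
f 14 1 2
f 14 2 3
f 16 15 19
f 16 19 17
f 17 19 20
f 17 20 18
f 19 15 21
f 19 21 20
f 20 21 22
f 20 22 18
f 21 15 23
f 21 23 22
f 22 23 24
f 22 24 18
f 23 15 25
f 23 25 24
f 24 25 26
f 24 26 18
f 25 15 27
f 25 27 26
f 26 27 28
f 26 28 18
f 27 15 29
f 27 29 28
f 28 29 30
f 28 30 18
f 29 15 31
f 29 31 30
f 30 31 32
f 30 32 18
f 31 15 33
f 31 33 32
f 32 33 34
f 32 34 18
f 33 15 35
f 33 35 34
f 34 35 36
f 34 36 18
f 35 15 16
f 35 16 36
f 36 16 17
f 36 17 18
f 37 74 53
f 74 48 77
f 53 77 42
f 74 77 53
f 37 53 49
f 53 42 54
f 49 54 38
f 53 54 49
f 37 49 58
f 49 38 59
f 58 59 44
f 49 59 58
f 37 58 70
f 58 44 73
f 70 73 47
f 58 73 70
f 37 70 74
f 70 47 78
f 74 78 48
f 70 78 74
f 38 54 65
f 54 42 68
f 65 68 46
f 54 68 65
f 42 77 55
f 77 48 76
f 55 76 41
f 77 76 55
f 48 78 75
f 78 47 71
f 75 71 39
f 78 71 75
f 47 73 72
f 73 44 60
f 72 60 43
f 73 60 72
f 44 59 64
f 59 38 61
f 64 61 45
f 59 61 64
f 40 66 52
f 66 46 67
f 52 67 41
f 66 67 52
f 40 52 50
f 52 41 51
f 50 51 39
f 52 51 50
f 40 50 57
f 50 39 56
f 57 56 43
f 50 56 57
f 40 57 62
f 57 43 63
f 62 63 45
f 57 63 62
f 40 62 66
f 62 45 69
f 66 69 46
f 62 69 66
f 41 67 55
f 67 46 68
f 55 68 42
f 67 68 55
f 39 51 75
f 51 41 76
f 75 76 48
f 51 76 75
f 43 56 72
f 56 39 71
f 72 71 47
f 56 71 72
f 45 63 64
f 63 43 60
f 64 60 44
f 63 60 64
f 46 69 65
f 69 45 61
f 65 61 38
f 69 61 65
f 80 79 83
f 80 83 81
f 81 83 84
f 81 84 82
f 83 79 85
f 83 85 84
f 84 85 86
f 84 86 82
f 85 79 87
f 85 87 86
f 86 87 88
f 86 88 82
f 87 79 89
f 87 89 88
f 88 89 90
f 88 90 82
f 89 79 91
f 89 91 90
f 90 91 92
f 90 92 82
f 91 79 93
f 91 93 92
f 92 93 94
f 92 94 82
f 93 79 95
f 93 95 94
f 94 95 96
f 94 96 82
f 95 79 97
f 95 97 96
f 96 97 98
f 96 98 82
f 97 79 99
f 97 99 98
f 98 99 100
f 98 100 82
f 99 79 80
f 99 80 100
f 100 80 81
f 100 81 82
f 102 104 101
f 105 102 101
f 101 104 103
f 103 105 101
f 102 108 104
f 106 102 105
f 106 108 102
f 104 108 103
f 107 105 103
f 103 108 107
f 107 106 105
f 108 106 107



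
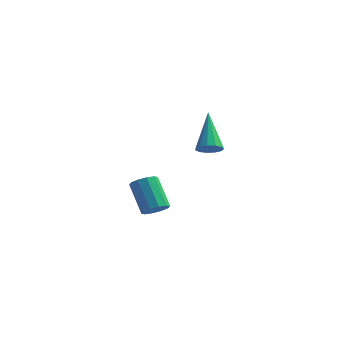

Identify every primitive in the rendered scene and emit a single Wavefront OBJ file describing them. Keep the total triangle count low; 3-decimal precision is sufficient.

v -0.6 0.214 -2.822
v -0.267 -0.126 -2.424
v -1.166 0.467 -1.161
v -1.5 0.806 -1.558
v -0.095 0.214 -2.462
v -0.994 0.807 -1.199
v -0.116 0.554 -2.637
v -1.016 1.147 -1.374
v -0.323 0.764 -2.882
v -1.222 1.357 -1.619
v -0.635 0.764 -3.104
v -1.534 1.357 -1.841
v -0.934 0.553 -3.219
v -1.833 1.146 -1.956
v -1.106 0.213 -3.181
v -2.005 0.806 -1.918
v -1.084 -0.127 -3.006
v -1.984 0.466 -1.743
v -0.878 -0.337 -2.761
v -1.777 0.256 -1.498
v -0.566 -0.337 -2.539
v -1.465 0.256 -1.276
v 2.808 -1.675 2.035
v 3.118 -1.25 1.843
v 2.172 -0.545 3.505
v 2.837 -1.226 1.702
v 2.546 -1.344 1.667
v 2.339 -1.567 1.749
v 2.281 -1.825 1.922
v 2.39 -2.035 2.131
v 2.632 -2.13 2.309
v 2.93 -2.081 2.401
v 3.189 -1.903 2.376
v 3.328 -1.653 2.243
v 3.301 -1.409 2.044
f 2 1 5
f 2 5 3
f 3 5 6
f 3 6 4
f 5 1 7
f 5 7 6
f 6 7 8
f 6 8 4
f 7 1 9
f 7 9 8
f 8 9 10
f 8 10 4
f 9 1 11
f 9 11 10
f 10 11 12
f 10 12 4
f 11 1 13
f 11 13 12
f 12 13 14
f 12 14 4
f 13 1 15
f 13 15 14
f 14 15 16
f 14 16 4
f 15 1 17
f 15 17 16
f 16 17 18
f 16 18 4
f 17 1 19
f 17 19 18
f 18 19 20
f 18 20 4
f 19 1 21
f 19 21 20
f 20 21 22
f 20 22 4
f 21 1 2
f 21 2 22
f 22 2 3
f 22 3 4
f 24 23 26
f 24 26 25
f 26 23 27
f 26 27 25
f 27 23 28
f 27 28 25
f 28 23 29
f 28 29 25
f 29 23 30
f 29 30 25
f 30 23 31
f 30 31 25
f 31 23 32
f 31 32 25
f 32 23 33
f 32 33 25
f 33 23 34
f 33 34 25
f 34 23 35
f 34 35 25
f 35 23 24
f 35 24 25



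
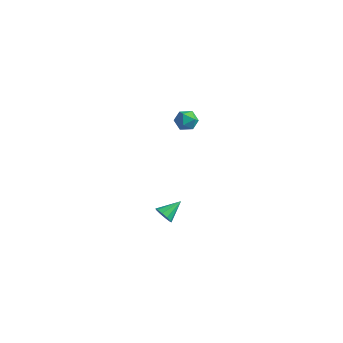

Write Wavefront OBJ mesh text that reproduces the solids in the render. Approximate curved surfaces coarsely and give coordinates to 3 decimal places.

v 2.516 -0.325 -3.286
v 2.941 -0.594 -3.04
v 2.824 0.685 -2.714
v 3.056 -0.461 -3.337
v 2.966 -0.276 -3.615
v 2.703 -0.109 -3.767
v 2.369 -0.025 -3.736
v 2.091 -0.055 -3.532
v 1.975 -0.188 -3.234
v 2.066 -0.374 -2.956
v 2.328 -0.54 -2.804
v 2.662 -0.624 -2.836
v 3.083 0.983 3.618
v 3.716 0.883 3.622
v 2.924 -0.023 3.818
v 3.557 -0.123 3.822
v 3.284 0.218 4.291
v 3.382 0.84 4.167
v 3.258 0.02 3.273
v 3.356 0.642 3.149
v 3.825 0.288 3.408
v 3.841 0.411 4.037
v 2.799 0.449 3.403
v 2.815 0.572 4.032
f 2 1 4
f 2 4 3
f 4 1 5
f 4 5 3
f 5 1 6
f 5 6 3
f 6 1 7
f 6 7 3
f 7 1 8
f 7 8 3
f 8 1 9
f 8 9 3
f 9 1 10
f 9 10 3
f 10 1 11
f 10 11 3
f 11 1 12
f 11 12 3
f 12 1 2
f 12 2 3
f 13 24 18
f 13 18 14
f 13 14 20
f 13 20 23
f 13 23 24
f 14 18 22
f 18 24 17
f 24 23 15
f 23 20 19
f 20 14 21
f 16 22 17
f 16 17 15
f 16 15 19
f 16 19 21
f 16 21 22
f 17 22 18
f 15 17 24
f 19 15 23
f 21 19 20
f 22 21 14



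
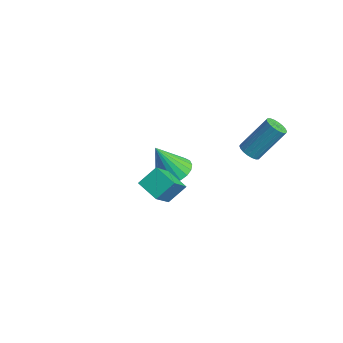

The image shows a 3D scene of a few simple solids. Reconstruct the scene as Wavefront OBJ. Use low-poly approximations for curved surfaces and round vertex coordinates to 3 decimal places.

v 1.961 1.454 1.005
v 2.305 1.742 0.686
v 2.703 2.894 2.156
v 2.359 2.606 2.475
v 2.091 1.857 0.654
v 2.489 3.009 2.124
v 1.852 1.892 0.691
v 2.25 3.044 2.161
v 1.634 1.841 0.79
v 2.032 2.993 2.26
v 1.481 1.712 0.932
v 1.879 2.865 2.402
v 1.423 1.533 1.088
v 1.821 2.686 2.559
v 1.472 1.338 1.228
v 1.87 2.491 2.698
v 1.617 1.166 1.324
v 2.015 2.318 2.794
v 1.831 1.051 1.356
v 2.229 2.203 2.826
v 2.07 1.016 1.319
v 2.468 2.168 2.789
v 2.288 1.067 1.22
v 2.686 2.219 2.69
v 2.441 1.195 1.078
v 2.839 2.348 2.548
v 2.499 1.374 0.921
v 2.897 2.527 2.392
v 2.45 1.569 0.782
v 2.848 2.722 2.252
v 1.032 -3.142 0.488
v 1.135 -2.281 1.132
v 2.063 -2.981 0.108
v 2.166 -2.12 0.752
v 1.754 -4.32 1.948
v 1.857 -3.459 2.592
v 2.785 -4.159 1.568
v 2.888 -3.298 2.212
v -3.033 1.121 -3.888
v -2.14 1.214 -3.611
v -3.507 0.419 -2.132
v -2.292 1.561 -3.513
v -2.572 1.831 -3.481
v -2.932 1.979 -3.519
v -3.31 1.978 -3.62
v -3.639 1.829 -3.769
v -3.864 1.558 -3.938
v -3.945 1.211 -4.098
v -3.869 0.848 -4.222
v -3.648 0.533 -4.289
v -3.321 0.319 -4.286
v -2.944 0.244 -4.214
v -2.582 0.32 -4.087
v -2.299 0.535 -3.924
v -2.143 0.851 -3.756
f 2 1 5
f 2 5 3
f 3 5 6
f 3 6 4
f 5 1 7
f 5 7 6
f 6 7 8
f 6 8 4
f 7 1 9
f 7 9 8
f 8 9 10
f 8 10 4
f 9 1 11
f 9 11 10
f 10 11 12
f 10 12 4
f 11 1 13
f 11 13 12
f 12 13 14
f 12 14 4
f 13 1 15
f 13 15 14
f 14 15 16
f 14 16 4
f 15 1 17
f 15 17 16
f 16 17 18
f 16 18 4
f 17 1 19
f 17 19 18
f 18 19 20
f 18 20 4
f 19 1 21
f 19 21 20
f 20 21 22
f 20 22 4
f 21 1 23
f 21 23 22
f 22 23 24
f 22 24 4
f 23 1 25
f 23 25 24
f 24 25 26
f 24 26 4
f 25 1 27
f 25 27 26
f 26 27 28
f 26 28 4
f 27 1 29
f 27 29 28
f 28 29 30
f 28 30 4
f 29 1 2
f 29 2 30
f 30 2 3
f 30 3 4
f 32 34 31
f 35 32 31
f 31 34 33
f 33 35 31
f 32 38 34
f 36 32 35
f 36 38 32
f 34 38 33
f 37 35 33
f 33 38 37
f 37 36 35
f 38 36 37
f 40 39 42
f 40 42 41
f 42 39 43
f 42 43 41
f 43 39 44
f 43 44 41
f 44 39 45
f 44 45 41
f 45 39 46
f 45 46 41
f 46 39 47
f 46 47 41
f 47 39 48
f 47 48 41
f 48 39 49
f 48 49 41
f 49 39 50
f 49 50 41
f 50 39 51
f 50 51 41
f 51 39 52
f 51 52 41
f 52 39 53
f 52 53 41
f 53 39 54
f 53 54 41
f 54 39 55
f 54 55 41
f 55 39 40
f 55 40 41



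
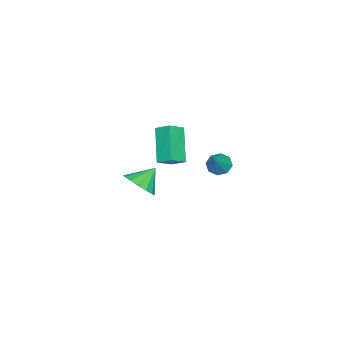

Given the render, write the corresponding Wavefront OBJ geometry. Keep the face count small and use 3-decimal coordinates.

v -0.85 1.095 -0.515
v -0.759 1.818 -0.099
v 0.336 1.708 -1.839
v 0.427 2.431 -1.422
v -0.127 0.729 -0.038
v -0.036 1.452 0.379
v 1.059 1.342 -1.361
v 1.15 2.065 -0.945
v 3.585 1.666 -1.092
v 3.886 1.167 -0.501
v 2.835 2.094 -0.348
v 4.12 1.526 -0.473
v 4.21 1.923 -0.61
v 4.133 2.251 -0.877
v 3.909 2.422 -1.201
v 3.598 2.391 -1.496
v 3.284 2.165 -1.683
v 3.05 1.806 -1.711
v 2.96 1.409 -1.574
v 3.037 1.081 -1.307
v 3.261 0.909 -0.983
v 3.572 0.941 -0.688
v -2.659 2.724 -3.482
v -2.236 2.817 -3.926
v -1.641 2.896 -2.478
v -2.443 3.22 -3.785
v -2.777 3.332 -3.467
v -3.041 3.088 -3.157
v -3.081 2.63 -3.038
v -2.874 2.227 -3.179
v -2.54 2.115 -3.498
v -2.276 2.36 -3.807
f 2 4 1
f 5 2 1
f 1 4 3
f 3 5 1
f 2 8 4
f 6 2 5
f 6 8 2
f 4 8 3
f 7 5 3
f 3 8 7
f 7 6 5
f 8 6 7
f 10 9 12
f 10 12 11
f 12 9 13
f 12 13 11
f 13 9 14
f 13 14 11
f 14 9 15
f 14 15 11
f 15 9 16
f 15 16 11
f 16 9 17
f 16 17 11
f 17 9 18
f 17 18 11
f 18 9 19
f 18 19 11
f 19 9 20
f 19 20 11
f 20 9 21
f 20 21 11
f 21 9 22
f 21 22 11
f 22 9 10
f 22 10 11
f 24 23 26
f 24 26 25
f 26 23 27
f 26 27 25
f 27 23 28
f 27 28 25
f 28 23 29
f 28 29 25
f 29 23 30
f 29 30 25
f 30 23 31
f 30 31 25
f 31 23 32
f 31 32 25
f 32 23 24
f 32 24 25



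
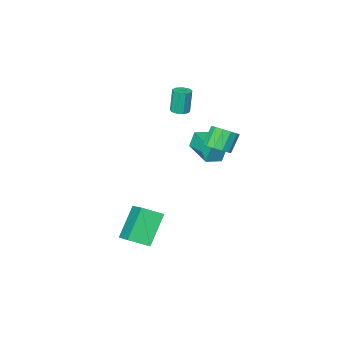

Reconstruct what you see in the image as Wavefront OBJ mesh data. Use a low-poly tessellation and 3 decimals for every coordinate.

v -3.462 -2.144 -1.474
v -3.697 -2.016 -0.469
v -3.262 -0.305 -1.661
v -3.497 -0.177 -0.656
v -2.523 -2.223 -1.244
v -2.758 -2.095 -0.239
v -2.323 -0.384 -1.431
v -2.558 -0.256 -0.426
v 0.07 4.069 2.583
v 0.51 4.491 2.985
v -0.15 4.253 3.958
v -0.59 3.831 3.557
v 0.213 4.736 2.843
v -0.448 4.498 3.816
v -0.13 4.77 2.619
v -0.791 4.532 3.592
v -0.41 4.581 2.383
v -1.07 4.343 3.356
v -0.536 4.23 2.211
v -1.197 3.992 3.184
v -0.471 3.827 2.157
v -1.131 3.589 3.13
v -0.233 3.502 2.239
v -0.894 3.264 3.212
v 0.101 3.356 2.43
v -0.56 3.118 3.403
v 0.425 3.437 2.67
v -0.236 3.199 3.643
v 0.637 3.718 2.882
v -0.024 3.48 3.855
v 0.668 4.111 3
v 0.008 3.873 3.973
v 2.821 0.812 -2.296
v 3.314 2.444 -1.349
v 1.89 1.374 -2.78
v 2.383 3.005 -1.833
v 3.977 1.375 -3.867
v 4.47 3.006 -2.92
v 3.046 1.936 -4.351
v 3.539 3.568 -3.404
v -1.931 -2.198 1.606
v -1.416 -2.232 1.67
v -1.594 -2.297 3.077
v -2.109 -2.262 3.014
v -1.517 -1.891 1.673
v -1.694 -1.956 3.08
v -1.811 -1.693 1.645
v -1.988 -1.758 3.052
v -2.162 -1.731 1.599
v -2.339 -1.796 3.006
v -2.405 -1.988 1.556
v -2.582 -2.053 2.964
v -2.426 -2.342 1.537
v -2.603 -2.407 2.945
v -2.216 -2.629 1.551
v -2.393 -2.694 2.958
v -1.873 -2.714 1.59
v -2.05 -2.779 2.997
v -1.557 -2.557 1.637
v -1.734 -2.622 3.044
f 2 4 1
f 5 2 1
f 1 4 3
f 3 5 1
f 2 8 4
f 6 2 5
f 6 8 2
f 4 8 3
f 7 5 3
f 3 8 7
f 7 6 5
f 8 6 7
f 10 9 13
f 10 13 11
f 11 13 14
f 11 14 12
f 13 9 15
f 13 15 14
f 14 15 16
f 14 16 12
f 15 9 17
f 15 17 16
f 16 17 18
f 16 18 12
f 17 9 19
f 17 19 18
f 18 19 20
f 18 20 12
f 19 9 21
f 19 21 20
f 20 21 22
f 20 22 12
f 21 9 23
f 21 23 22
f 22 23 24
f 22 24 12
f 23 9 25
f 23 25 24
f 24 25 26
f 24 26 12
f 25 9 27
f 25 27 26
f 26 27 28
f 26 28 12
f 27 9 29
f 27 29 28
f 28 29 30
f 28 30 12
f 29 9 31
f 29 31 30
f 30 31 32
f 30 32 12
f 31 9 10
f 31 10 32
f 32 10 11
f 32 11 12
f 34 36 33
f 37 34 33
f 33 36 35
f 35 37 33
f 34 40 36
f 38 34 37
f 38 40 34
f 36 40 35
f 39 37 35
f 35 40 39
f 39 38 37
f 40 38 39
f 42 41 45
f 42 45 43
f 43 45 46
f 43 46 44
f 45 41 47
f 45 47 46
f 46 47 48
f 46 48 44
f 47 41 49
f 47 49 48
f 48 49 50
f 48 50 44
f 49 41 51
f 49 51 50
f 50 51 52
f 50 52 44
f 51 41 53
f 51 53 52
f 52 53 54
f 52 54 44
f 53 41 55
f 53 55 54
f 54 55 56
f 54 56 44
f 55 41 57
f 55 57 56
f 56 57 58
f 56 58 44
f 57 41 59
f 57 59 58
f 58 59 60
f 58 60 44
f 59 41 42
f 59 42 60
f 60 42 43
f 60 43 44

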